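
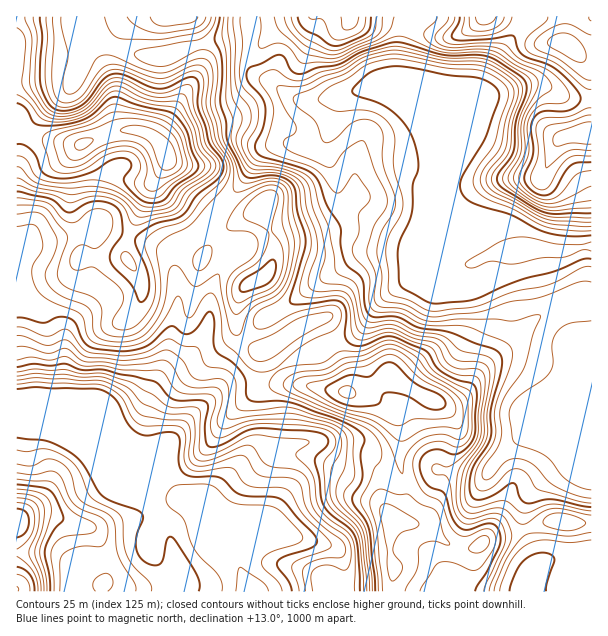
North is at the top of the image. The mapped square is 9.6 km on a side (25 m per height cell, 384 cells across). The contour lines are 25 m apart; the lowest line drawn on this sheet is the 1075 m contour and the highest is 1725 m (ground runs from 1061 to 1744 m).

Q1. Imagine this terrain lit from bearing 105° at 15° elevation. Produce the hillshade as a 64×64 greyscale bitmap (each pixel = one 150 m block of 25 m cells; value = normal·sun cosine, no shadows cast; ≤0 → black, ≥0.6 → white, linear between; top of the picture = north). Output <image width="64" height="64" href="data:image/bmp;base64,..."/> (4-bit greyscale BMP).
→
<image width="64" height="64" href="data:image/bmp;base64,Qk12CAAAAAAAAHYAAAAoAAAAQAAAAEAAAAABAAQAAAAAAAAIAAATCwAAEwsAABAAAAAAAAAAAAAAABEREQAiIiIAMzMzAERERABVVVUAZmZmAHd3dwCIiIgAmZmZAKqqqgC7u7sAzMzMAN3d3QDu7u4A////AJv/yWVmeIiIh3eIiZhlVDIkd1IABYmYh3eL3KdmZVZmm+7JZmZ4iId3d4iIh2VUMiR3YQAEiZmHdnrduHZmVmaa3bh2ZniYd2Z4iIh2VURDNGdQAAR5mYd2ed7JdmZmZprMqHZmiZh2ZniHd3ZUREQ0VTAABXiYh3Z5ztuHZmZmq9yoh3eamHZmiId3dlVEREREIAAVeIh3Zmi+7Jh3Z3es3KiHeKqYdmeJh2ZmZlVUREQgABaIh3d2Vq3bqYd3iKzsqHeJqph2Z4mHZmZmZlVERDAAFneIiIYze7qHd3iZq9yod4mqmHdniHdnd3ZlVDM0MQAmd3iaqEJZqGVVaIiazKmHeJmHd3eId2d3dmVDMjMiETZ3d4u5YzaYUzRWd3mrqph3d3d3h3d2Znd3ZUMhEiIjRnd3i9t0NXhkNFZmZomqmYh2ZneIh3ZVZ3d2QxABIjNWd4d63aZEaHZVZmZVZ5qpmHZmZ3iHdlVWd3dUIAEzI1ZnmHjNyENXiHd3dlVWiZqYdmZmdmeHZVVnd2UhEjMjVmipd73aU0aIiHd3ZVV4modmZmZlRomHVVZ3dTIjMzRVaal3rex0NXiId3dlVXiZd2ZmZmQjeal1RWdlQzMiNVVquXed/qZVd3d3dmVWeId2ZmZ3YwBIqpZVZmZUMhI1RGm6hnv/2XZnd3d2ZmZ3dmZmZ3d0EBWKqGZndmUxEkREaaqGau/8l3d3dmZmZmZmZmZmeIYgA2m6h3d3dkIjRDRomYd67/2od2ZmZmZmZmZmZUV4h1EBSKqYh4d2VERURXiIiIrv/Kh3ZmZmZmZmZmZkNWd4dBAleZmId2ZVVmZnd3d4m//8qHZmZmZmZmZmZlMkZmeHUhJGiIh2VVVnd3d3Znir7/2od2ZmZnd3d3d2UzRVVnh1ITVnd2VURWiId3ZmearP/rmHd2ZmiHeIiHZURWVFZ4dTJFZURFREZ4d3Z3d4mK39uYh3d2aZiIh4h1ZmZkRWeHQ0VlM0RDNGdmZ4iIiGet25iId3d5mIh2iXZ3d3VEVndURndUREMjRVVomamXZovLmIiHd3mHiHVoh3iZhlVVZlRGiYdlUyNDM2iaq6hlaKqZiHd3eHeJdEd3iZqYZmVVVUV5mYdlREMSV4iaqXZniZmId3d3ZnlzNWeJq7lmdkRWVVaJmHd3ZBFHh3iZd3d3iIiHd3ZmeHMjVomruXaHQ0Z2RFeZmImWIkeGVnd3d3d3iId3dmZ4dCI1aKzKdohSN5hkNGiJq7lTR4dUVWZnZmd4iHd3d3d1QzRWm8uGiWI3qoZDRWit23RGiGVEVVVmZmeId3d3dmZUREV6y4Z5ciarqHVERYztplZ4dUREREVmVmd3d3ZmZmZVVGnMlnhyFZu7qXVEac3Jdnd2VVVDNFVVVWZ2ZVVmZmZUacuWaHMTeazcqGVXrMuYd3ZmZlRERVVEVmZURFZ2ZlVqy4ZohBJGi+7Kh2eKzKmHd2ZmZlVVVURFZlQ0VnZlVYq6hVeHMiRp3tuph4mrqYd3dmZmZlVVVERWZDM2dlRGmql1V5hkMjfO3KqZiaqph3d3dmZmZmZlREZlQiVmU0eqmHZWiXZCNq3cuqqZqqmHd3Z3d3ZmZmZVVmZDNGZTR5qYd1V4h2M1nMy7qZmqqYd3dmd3d3d3d3d3ZURFZlRGmpiIdmZ3ZVabzMupmaupiHd2Znd3d2Z3eId1RFZ3ZDWKqZmXZVZmaKu8upiJqqqYd3Zmd3dmVnd4iHZDWIdkM2mqq7l1RFaJvMuqmIiaqph3ZmZ3dmRFeIiIhkNpmHUyR5rMy5dTNXrN3LmHd4mrqXdmZmZmQzWJmId3ZWiZdTI2nN3LqWQjWc7cuYd3iauod2ZmZVQyNpqZhmZ2eJh2QzWc3cy6ljI3vdy5dmeJqph3ZlRDMyJHqpiFVWeJmHZTNHrd3d3KYiSKu7lmZ4mph3dlQyERETermIREVomph1QiSL3d3u2VNGiJmGVnmamHd3ZDEAAAJquohENEaKuodSEmrNzO/shVZnd2VWiZmYd3dlMgAAAUiqiFVDNGq7qGMjat3L3uyod3d3ZUZ5mZh3d2ZTIAAAJpmHZUMzV5qodUR63tzd3KmHd3dlVXiZmId2ZmQxAAAUeIdmQzM1Z4h2ZorO7u3Muph3iHVVaJmYh3ZmZTEAACNWZ3ZUMiI0VWZ3ir3u3Lu7qHiIdlVnmYh3ZmZlQQAAJERViIdCAAJFVmeJvN3LqruoiIh2VVeIh3dmZmZBAAA1QzSaunMAADVmZmis3cqaq6mId3ZlZ3d3dmZmZlIAADVTM5rLlRAAJndlRZzty5maqZiHd3Znd3dmZmZmZBAANVREmsynQAAWiHUzat7cuZmZiZmIh3d3ZmZmZ3ZkIAA1VESry6hjABV4dTI4ze3KmYd4qqmYh3dmd3d3dmQxATRDRbzcqHUgJXd2QiWc3tuYdViqqruYd3d3d3d2VDM0RDNFvNyodkNGd3ZTI2rO2oh1VombzbqId3d3iIdTM1VURGa83Kh2ZWeHdmZUWL3JeIZFZ3rdy6l3ZmeJl2QzRWVWd7zcqHdmd4iId3ZorLhnhkRVaM3cuoZVVomYdkM0VWeIq8yodmZmd3iJiJq7uGZlRFVWm8zKhlQzV4mZdTM0Z4iazKh2ZlZmZ4iZvNy4ZVQzVlV5zMqHZTISV5qoUzRXd5q7qHZlVWZWeIm97bhkQyNWVVi8uodmQgAlm7l1RFZ3"/>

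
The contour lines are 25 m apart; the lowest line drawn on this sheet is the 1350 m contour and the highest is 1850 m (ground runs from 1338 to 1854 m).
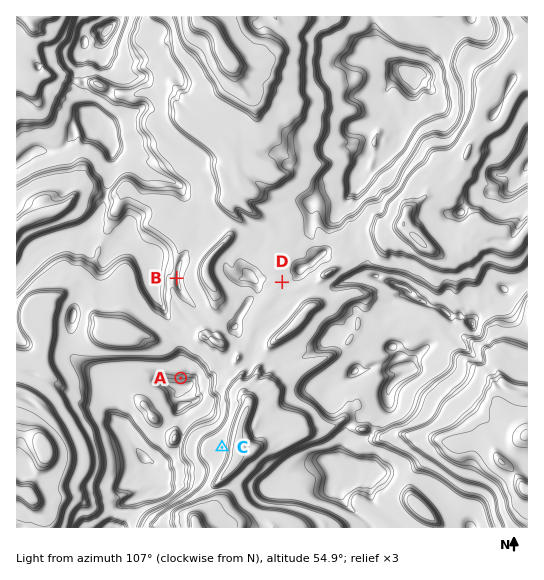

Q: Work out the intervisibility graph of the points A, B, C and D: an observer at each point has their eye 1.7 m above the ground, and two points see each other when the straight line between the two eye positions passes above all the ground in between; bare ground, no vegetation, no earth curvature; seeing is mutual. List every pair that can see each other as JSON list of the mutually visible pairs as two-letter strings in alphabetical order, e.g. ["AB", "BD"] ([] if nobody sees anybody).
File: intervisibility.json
["AB", "AD"]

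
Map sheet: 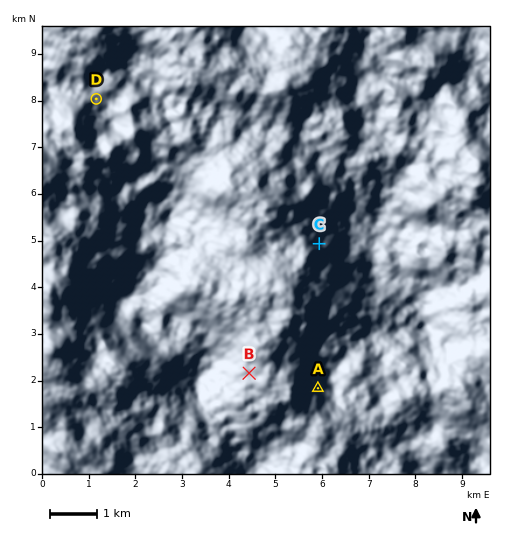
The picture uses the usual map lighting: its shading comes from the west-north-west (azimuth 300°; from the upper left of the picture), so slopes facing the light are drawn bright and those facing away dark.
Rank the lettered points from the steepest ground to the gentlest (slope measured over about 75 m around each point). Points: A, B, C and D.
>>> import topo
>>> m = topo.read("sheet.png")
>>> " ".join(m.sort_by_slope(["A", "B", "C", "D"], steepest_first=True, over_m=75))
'C A B D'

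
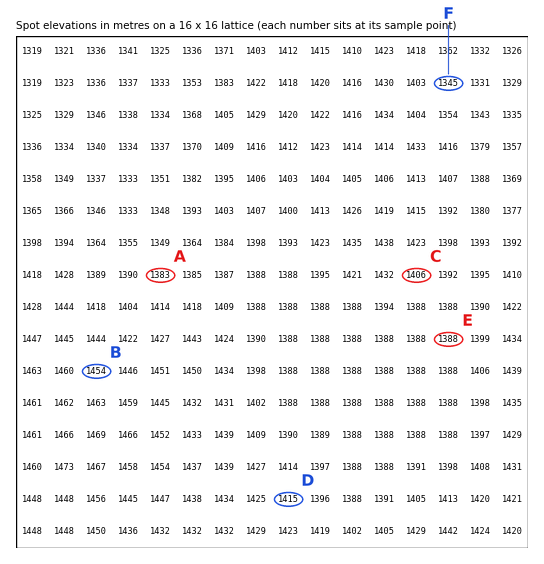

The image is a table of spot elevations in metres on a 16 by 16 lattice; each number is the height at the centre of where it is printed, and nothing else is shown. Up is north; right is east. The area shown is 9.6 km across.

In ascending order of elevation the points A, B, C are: A C B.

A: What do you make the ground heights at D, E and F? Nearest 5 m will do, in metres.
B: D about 1415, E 1390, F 1345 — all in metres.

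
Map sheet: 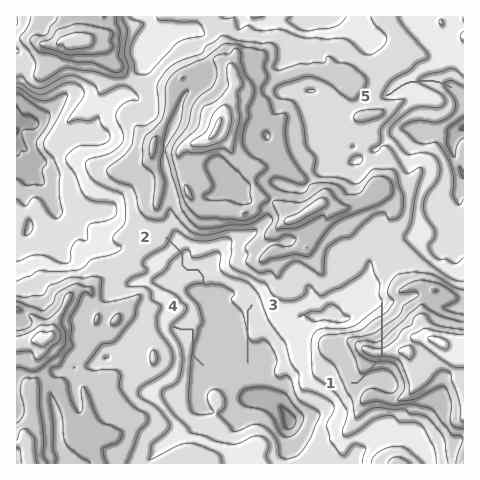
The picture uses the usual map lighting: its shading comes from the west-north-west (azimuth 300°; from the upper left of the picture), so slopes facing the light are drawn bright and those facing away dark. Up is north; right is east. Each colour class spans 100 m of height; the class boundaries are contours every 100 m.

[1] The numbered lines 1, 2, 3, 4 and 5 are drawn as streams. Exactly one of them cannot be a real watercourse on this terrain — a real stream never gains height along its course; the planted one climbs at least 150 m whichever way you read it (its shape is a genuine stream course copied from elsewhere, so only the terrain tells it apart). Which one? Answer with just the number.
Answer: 1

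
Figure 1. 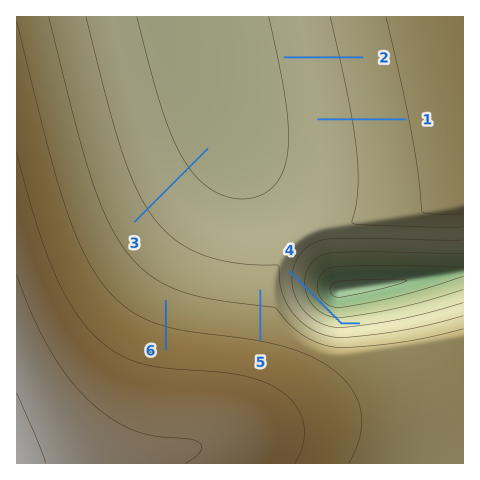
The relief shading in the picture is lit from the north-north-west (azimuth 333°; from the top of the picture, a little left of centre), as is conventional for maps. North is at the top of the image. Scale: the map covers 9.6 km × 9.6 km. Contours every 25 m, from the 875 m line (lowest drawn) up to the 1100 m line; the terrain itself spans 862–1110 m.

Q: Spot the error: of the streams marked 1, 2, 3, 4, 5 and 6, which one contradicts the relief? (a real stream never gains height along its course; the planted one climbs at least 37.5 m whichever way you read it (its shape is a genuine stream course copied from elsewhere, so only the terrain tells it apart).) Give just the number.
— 4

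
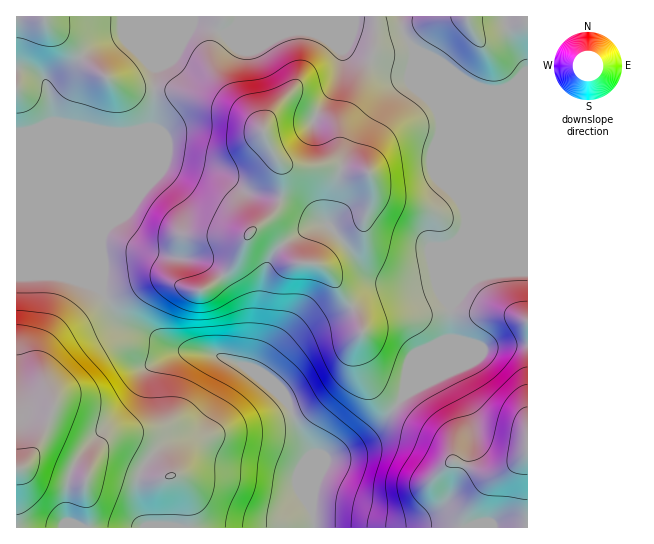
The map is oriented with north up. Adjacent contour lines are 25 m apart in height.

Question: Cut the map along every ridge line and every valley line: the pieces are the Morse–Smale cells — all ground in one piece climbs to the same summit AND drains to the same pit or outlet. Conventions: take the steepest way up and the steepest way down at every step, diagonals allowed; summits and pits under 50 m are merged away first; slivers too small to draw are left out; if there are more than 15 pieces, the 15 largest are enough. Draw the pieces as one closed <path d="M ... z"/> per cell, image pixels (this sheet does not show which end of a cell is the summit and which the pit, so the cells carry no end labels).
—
<path d="M401 16l-385 1 0 258 46 1 28 8 13 7 13 24 10 9 31 13 17 11 37 5 38 15 32 27 8 10 10 25 14 29 1 29 11-29 24-10 24-16 11-11 17-24 40-39 10-20 0-34 10-26 0-41 6-17-2-11-28-68 4-16-2-15-24-56-2-8-10-16z"/><path d="M527 16l-126 1 2 14 10 16 2 8 25 60 1 11-4 16 28 68 2 11-6 17 0 41-10 26 0 34-10 20-40 39-17 24-11 11-24 16-24 10-12 30-1 24 2 15 214-1z"/><path d="M62 276l-46 1 0 250 297 1 0-69-26-58-38-33-8-4-35-12-32-4-17-11-31-13-10-9-15-26-11-5z"/>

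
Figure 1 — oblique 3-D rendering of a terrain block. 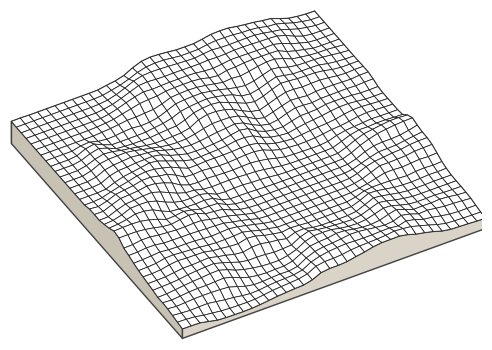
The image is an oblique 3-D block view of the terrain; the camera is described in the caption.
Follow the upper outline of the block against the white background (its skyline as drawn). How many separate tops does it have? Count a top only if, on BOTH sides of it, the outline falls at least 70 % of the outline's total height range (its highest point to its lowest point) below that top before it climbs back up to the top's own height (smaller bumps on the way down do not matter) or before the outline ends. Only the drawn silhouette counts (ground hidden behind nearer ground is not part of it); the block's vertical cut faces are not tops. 0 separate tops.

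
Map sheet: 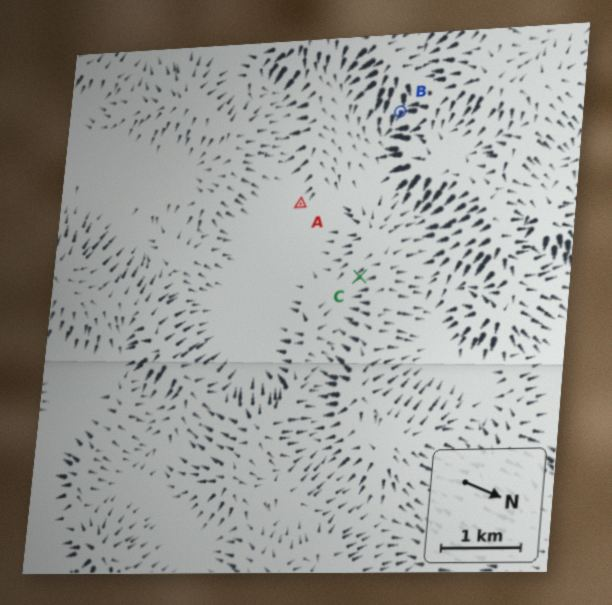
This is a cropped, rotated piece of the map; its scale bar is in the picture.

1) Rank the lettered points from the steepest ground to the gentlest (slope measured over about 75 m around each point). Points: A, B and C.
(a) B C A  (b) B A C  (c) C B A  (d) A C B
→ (a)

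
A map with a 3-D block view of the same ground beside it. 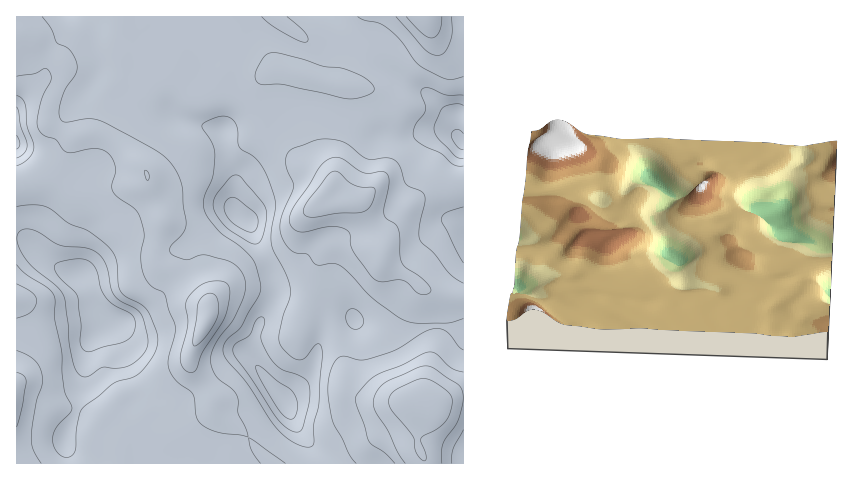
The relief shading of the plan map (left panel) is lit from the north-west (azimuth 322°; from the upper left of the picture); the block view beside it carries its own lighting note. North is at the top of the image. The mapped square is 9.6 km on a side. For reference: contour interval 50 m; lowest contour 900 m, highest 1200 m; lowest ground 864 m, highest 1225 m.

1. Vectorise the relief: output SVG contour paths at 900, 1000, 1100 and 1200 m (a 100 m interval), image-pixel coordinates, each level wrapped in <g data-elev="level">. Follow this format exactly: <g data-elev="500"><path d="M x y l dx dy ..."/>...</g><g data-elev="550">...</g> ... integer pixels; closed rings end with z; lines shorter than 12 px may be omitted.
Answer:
<g data-elev="900"><path d="M290 419l-7-4-9-12-16-28-2-6 0-4 7 3 14 13 13 8 4 5 3 8 0 8-3 8z"/><path d="M87 352l-4-3-3-6 1-18-3-28-4-6-14-13-5-8 0-5 6-3 19-3 7 1 4 3 6 8 4 17 5 10 9 7 16 9 4 6-1 12-7 8-36 11z"/><path d="M248 232l-14-8-7-8-3-10 5-8 3-1 5 2 19 16 2 7-2 7-4 3z"/><path d="M463 149l-3 0-3-3-6-10 2-5 3-2 4 1 3 4"/><path d="M17 135l3 9-3 5"/></g><g data-elev="1000"><path d="M306 447l-15-6-14-13-29-44-20-22-4-8-1-6 2-6 17-16 16-29 3-10-5-20-4-9-12-12-20-14-12-14-4-9 0-12 9-22 2-21-3-11-10-17 2-3 14-6 10 0 6 5 4 8 1 16 3 4 11 6 7 8 7 12 7 20 2 11-5 24 0 13 3 8 13 24 4 15-1 8-7 16-4 18 1 11 10 12 9 4 7-3 10-13 4 0 2 4 0 9-3 47-5 22 0 16-2 4z"/><path d="M355 329l-6-3-3-7 1-7 4-3 8 3 5 8-3 7z"/><path d="M463 263l-22-43 1-4 4-3 17-6"/><path d="M17 207l17-2 13 2 21 16 20 8 18 13 6 7 4 8 2 25 2 7 6 6 14 7 6 5 4 6 7 19 1 9-3 8-14 20-8 6-20 6-32 27-4 18-1 21-3 5-4 3-6 0-4-3-4-6-2-7 0-7 3-6 14-15 2-4-8-20-2-17 0-21-8-33 1-20-6-9-23-15-9-9"/><path d="M463 166l-9-1-13-11-20-10-6-5-2-6 3-9 9-14 0-6-4-10 2-5 7-1 17 7 16 0"/><path d="M17 95l5 3 3 6 2 22 7 21-2 6-3 5-5 5-7 3"/></g><g data-elev="1100"><path d="M451 463l2-15 10-18"/><path d="M17 427l5-21 4-24-2-6-7-4"/><path d="M189 372l4 0 3-3 7-18 22-35 5-24-2-7-4-3-10-1-11 3-9 7-7 9-1 6 2 19-8 35 3 8z"/><path d="M463 372l-12-4-16-15-8-1-25 13-26 10-8 7-10 11-3 5 1 5 13 38 3 4 13 8 10 10"/><path d="M421 294l8-1 2-5-10-10-18-14-3-8 0-19-2-9-3-4-9-5-2-4 0-7 5-25-2-9-5-3-13 2-6 0-19-13-5-2-7 0-6 3-7 7-27 41-3 9 2 9 4 3 6 2 28-5 8 0 8 2 5 5 1 11 3 7 20 27 8 3 21-2z"/><path d="M147 180l2 0 0-5-2-4-2-1z"/><path d="M396 17l29 33 6 4 7 1 7-3 5-10 2-10 0-15"/></g><g data-elev="1200"><path d="M422 460l3 1 1-3-5-17 0-3 16-9 8-7 5-8 2-12-1-6-5-6-14-9-8-3-9 3-19 9-6 6-1 6 3 9 21 26 3 14z"/></g>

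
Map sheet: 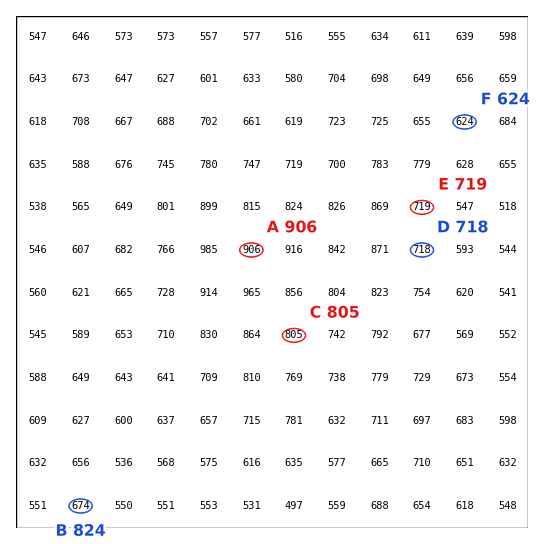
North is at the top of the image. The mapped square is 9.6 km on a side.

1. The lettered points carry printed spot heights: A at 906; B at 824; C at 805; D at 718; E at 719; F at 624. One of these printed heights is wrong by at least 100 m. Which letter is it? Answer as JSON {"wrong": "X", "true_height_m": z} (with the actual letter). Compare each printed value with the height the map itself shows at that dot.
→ {"wrong": "B", "true_height_m": 674}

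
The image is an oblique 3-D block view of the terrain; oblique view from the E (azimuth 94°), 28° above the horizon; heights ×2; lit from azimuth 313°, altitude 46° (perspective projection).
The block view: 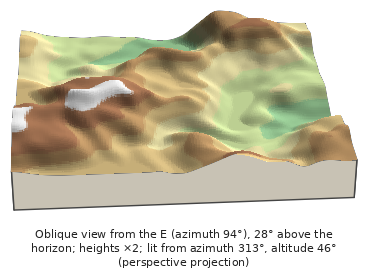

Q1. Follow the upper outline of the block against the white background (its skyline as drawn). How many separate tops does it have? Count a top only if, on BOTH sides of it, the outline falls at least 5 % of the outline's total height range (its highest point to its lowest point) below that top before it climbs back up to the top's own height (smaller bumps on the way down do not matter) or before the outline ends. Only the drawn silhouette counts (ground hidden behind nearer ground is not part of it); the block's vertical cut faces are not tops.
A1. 2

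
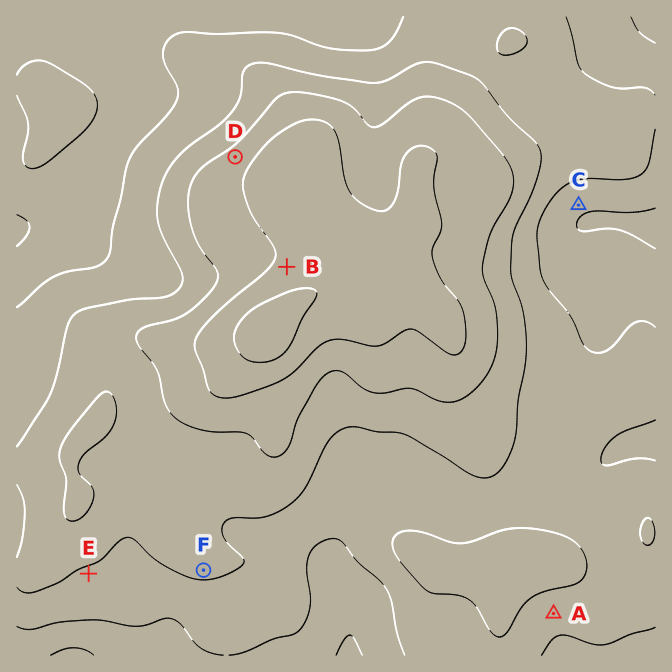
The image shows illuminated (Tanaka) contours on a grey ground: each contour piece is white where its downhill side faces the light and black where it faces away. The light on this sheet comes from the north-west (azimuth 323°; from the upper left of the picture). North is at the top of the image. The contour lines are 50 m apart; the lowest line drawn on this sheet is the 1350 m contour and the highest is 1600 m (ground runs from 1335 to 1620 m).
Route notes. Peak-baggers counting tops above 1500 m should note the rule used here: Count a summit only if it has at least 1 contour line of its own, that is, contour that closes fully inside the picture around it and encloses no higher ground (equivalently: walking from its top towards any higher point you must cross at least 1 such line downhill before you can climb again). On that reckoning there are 2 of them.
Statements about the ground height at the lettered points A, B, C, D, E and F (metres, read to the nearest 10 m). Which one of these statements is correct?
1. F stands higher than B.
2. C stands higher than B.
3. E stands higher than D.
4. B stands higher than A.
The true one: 4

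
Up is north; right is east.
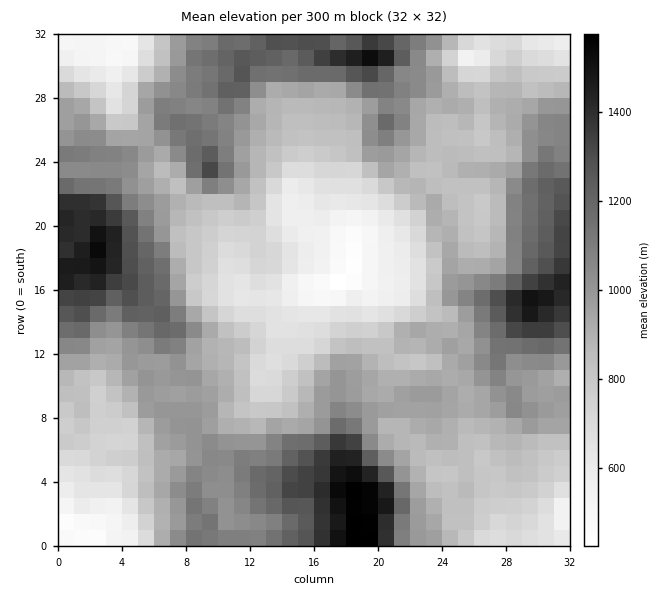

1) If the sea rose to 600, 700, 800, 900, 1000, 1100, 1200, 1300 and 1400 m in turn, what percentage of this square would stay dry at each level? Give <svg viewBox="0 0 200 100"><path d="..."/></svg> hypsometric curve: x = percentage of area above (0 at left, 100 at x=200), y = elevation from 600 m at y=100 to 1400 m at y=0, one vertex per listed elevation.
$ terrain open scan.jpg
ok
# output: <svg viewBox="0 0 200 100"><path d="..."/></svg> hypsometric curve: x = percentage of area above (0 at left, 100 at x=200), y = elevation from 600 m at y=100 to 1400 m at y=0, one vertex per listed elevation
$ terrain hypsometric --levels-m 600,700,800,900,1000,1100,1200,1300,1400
<svg viewBox="0 0 200 100"><path d="M184 100l-16-12-22-13-38-13-36-12-25-12-17-13-12-13-8-12"/></svg>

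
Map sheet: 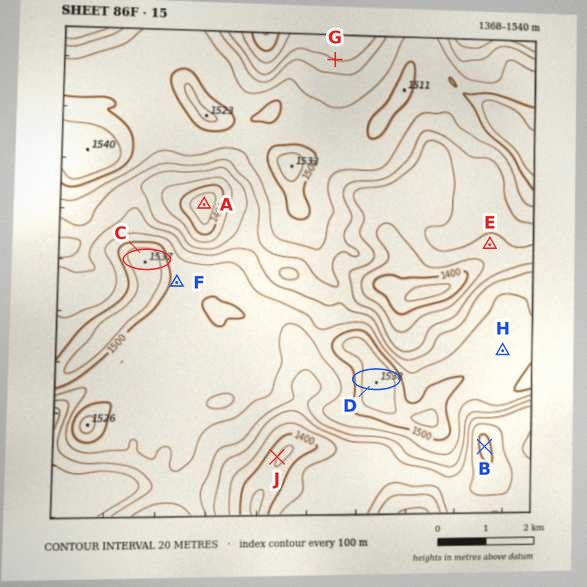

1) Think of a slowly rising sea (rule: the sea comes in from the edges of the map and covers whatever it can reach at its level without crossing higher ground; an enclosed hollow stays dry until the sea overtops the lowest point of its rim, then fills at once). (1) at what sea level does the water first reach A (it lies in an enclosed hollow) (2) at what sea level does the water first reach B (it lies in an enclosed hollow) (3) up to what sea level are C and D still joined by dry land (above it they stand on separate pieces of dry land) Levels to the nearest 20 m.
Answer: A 1460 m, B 1420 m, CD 1480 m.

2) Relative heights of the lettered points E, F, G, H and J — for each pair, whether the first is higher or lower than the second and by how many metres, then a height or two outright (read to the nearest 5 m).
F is higher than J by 110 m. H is higher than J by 105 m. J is lower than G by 60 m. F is higher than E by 60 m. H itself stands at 1485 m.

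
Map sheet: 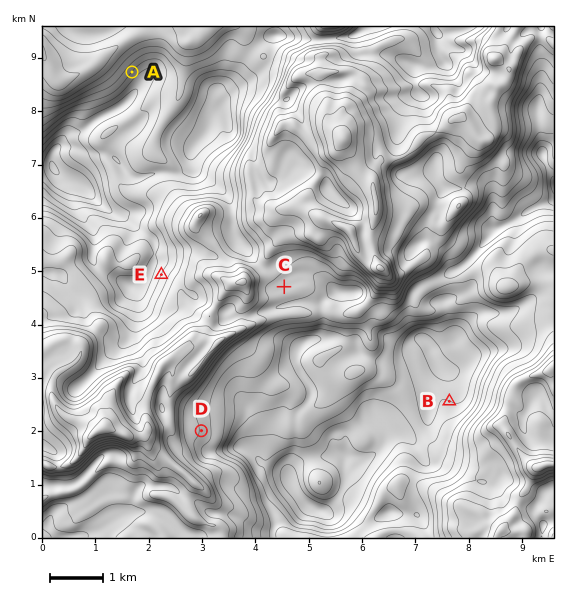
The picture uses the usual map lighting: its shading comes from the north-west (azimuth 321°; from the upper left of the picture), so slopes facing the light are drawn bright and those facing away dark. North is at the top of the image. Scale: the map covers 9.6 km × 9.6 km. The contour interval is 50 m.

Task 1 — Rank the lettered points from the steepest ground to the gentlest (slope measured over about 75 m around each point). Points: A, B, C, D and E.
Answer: A E D B C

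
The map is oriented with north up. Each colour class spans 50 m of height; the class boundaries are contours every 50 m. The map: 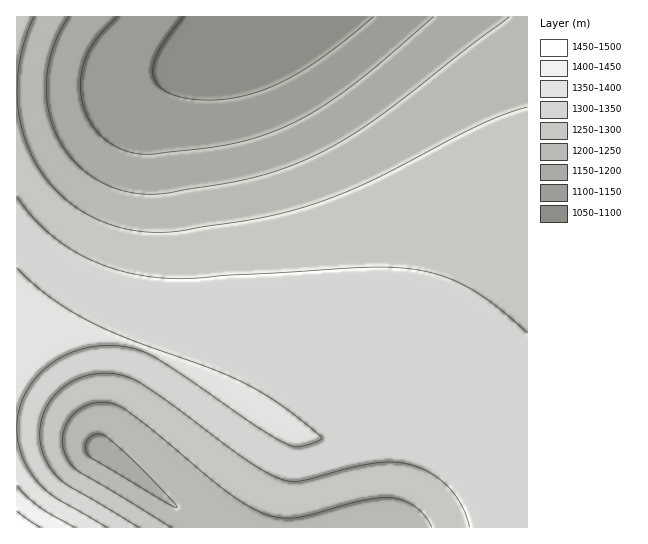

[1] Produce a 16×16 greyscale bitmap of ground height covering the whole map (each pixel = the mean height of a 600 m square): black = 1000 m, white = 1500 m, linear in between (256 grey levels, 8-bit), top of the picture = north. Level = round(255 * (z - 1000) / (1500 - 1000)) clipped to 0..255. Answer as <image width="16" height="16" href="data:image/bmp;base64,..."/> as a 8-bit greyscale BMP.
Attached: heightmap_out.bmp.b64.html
<image width="16" height="16" href="data:image/bmp;base64,Qk02BQAAAAAAADYEAAAoAAAAEAAAABAAAAABAAgAAAAAAAABAAATCwAAEwsAAAABAAAAAAAAAAAAAAEBAQACAgIAAwMDAAQEBAAFBQUABgYGAAcHBwAICAgACQkJAAoKCgALCwsADAwMAA0NDQAODg4ADw8PABAQEAAREREAEhISABMTEwAUFBQAFRUVABYWFgAXFxcAGBgYABkZGQAaGhoAGxsbABwcHAAdHR0AHh4eAB8fHwAgICAAISEhACIiIgAjIyMAJCQkACUlJQAmJiYAJycnACgoKAApKSkAKioqACsrKwAsLCwALS0tAC4uLgAvLy8AMDAwADExMQAyMjIAMzMzADQ0NAA1NTUANjY2ADc3NwA4ODgAOTk5ADo6OgA7OzsAPDw8AD09PQA+Pj4APz8/AEBAQABBQUEAQkJCAENDQwBEREQARUVFAEZGRgBHR0cASEhIAElJSQBKSkoAS0tLAExMTABNTU0ATk5OAE9PTwBQUFAAUVFRAFJSUgBTU1MAVFRUAFVVVQBWVlYAV1dXAFhYWABZWVkAWlpaAFtbWwBcXFwAXV1dAF5eXgBfX18AYGBgAGFhYQBiYmIAY2NjAGRkZABlZWUAZmZmAGdnZwBoaGgAaWlpAGpqagBra2sAbGxsAG1tbQBubm4Ab29vAHBwcABxcXEAcnJyAHNzcwB0dHQAdXV1AHZ2dgB3d3cAeHh4AHl5eQB6enoAe3t7AHx8fAB9fX0Afn5+AH9/fwCAgIAAgYGBAIKCggCDg4MAhISEAIWFhQCGhoYAh4eHAIiIiACJiYkAioqKAIuLiwCMjIwAjY2NAI6OjgCPj48AkJCQAJGRkQCSkpIAk5OTAJSUlACVlZUAlpaWAJeXlwCYmJgAmZmZAJqamgCbm5sAnJycAJ2dnQCenp4An5+fAKCgoAChoaEAoqKiAKOjowCkpKQApaWlAKampgCnp6cAqKioAKmpqQCqqqoAq6urAKysrACtra0Arq6uAK+vrwCwsLAAsbGxALKysgCzs7MAtLS0ALW1tQC2trYAt7e3ALi4uAC5ubkAurq6ALu7uwC8vLwAvb29AL6+vgC/v78AwMDAAMHBwQDCwsIAw8PDAMTExADFxcUAxsbGAMfHxwDIyMgAycnJAMrKygDLy8sAzMzMAM3NzQDOzs4Az8/PANDQ0ADR0dEA0tLSANPT0wDU1NQA1dXVANbW1gDX19cA2NjYANnZ2QDa2toA29vbANzc3ADd3d0A3t7eAN/f3wDg4OAA4eHhAOLi4gDj4+MA5OTkAOXl5QDm5uYA5+fnAOjo6ADp6ekA6urqAOvr6wDs7OwA7e3tAO7u7gDv7+8A8PDwAPHx8QDy8vIA8/PzAPT09AD19fUA9vb2APf39wD4+PgA+fn5APr6+gD7+/sA/Pz8AP39/QD+/v4A////ANm/p452bHV+g4B5dn6Po6m3l35qaneFkZmWkIyQnaempYBkanmIl6SvraejpaimpKSGdn2Mm6q0s7Cuq6mmpKGynJCUoa+0sq+tq6imo6GewbWtrbGwr62rqaelo6GenL22sa2qqKempaSjoaCem5m0rKWgnp2dnp6enZ2cmpiWqZ6WkI6OkJKTlZaXl5aVk5yOg3x6fH+ChomMj5GRkZCOfG5mZWhscHV7gIWJi4yMgWxbUlFTVltianJ6gISHiHdfTEJAQEJHTlhibXV8gIJzWUU6NTIyNTxGUl5pcnh8dVpGOjIsKCgtNkFOW2ZvdXxjUEI3LSUgIScyP0xZY2s="/>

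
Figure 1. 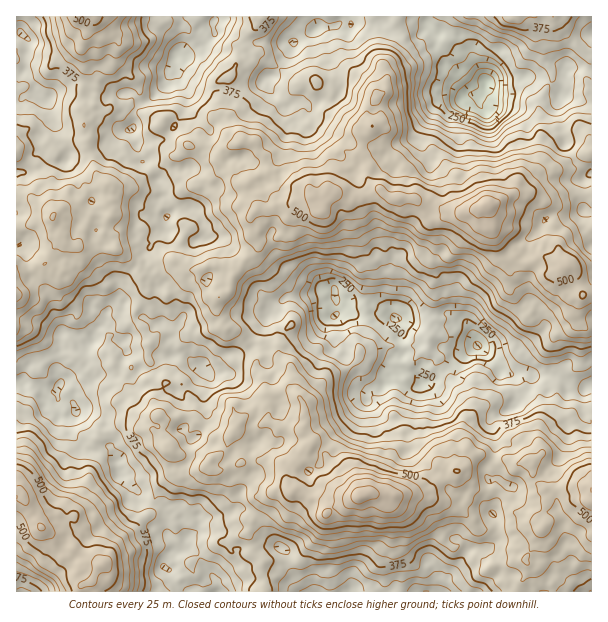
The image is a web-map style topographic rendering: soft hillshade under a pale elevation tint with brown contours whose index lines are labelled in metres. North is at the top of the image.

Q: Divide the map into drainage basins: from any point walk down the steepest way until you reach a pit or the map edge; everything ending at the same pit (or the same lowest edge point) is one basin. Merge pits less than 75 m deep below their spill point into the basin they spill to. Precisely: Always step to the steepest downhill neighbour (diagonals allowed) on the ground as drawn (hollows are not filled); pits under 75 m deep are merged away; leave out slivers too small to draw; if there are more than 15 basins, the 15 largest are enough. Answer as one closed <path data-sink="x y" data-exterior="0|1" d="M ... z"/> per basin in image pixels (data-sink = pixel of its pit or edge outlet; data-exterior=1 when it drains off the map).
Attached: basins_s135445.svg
<path data-sink="486 81" data-exterior="0" d="M591 16l-328 0-19 23-4 18-8 17-15 10 3 26 9 9 0 9 3 6 9 7-8-2-18-19-13 12-3 12-2 2-6 0-3-2 4-7-2-5-17-14-8 0-5 7 2 3 8 8 13 6 4 5-8 9-8 1-36 27-13 3-11 0-4-3-18 6-12 14-14 4-10 8-3-5-14-7-6-6-13-4-1 99 4 1 9-6 14-16 2-8 12 6 5-3 3-26 9 6 24 0 9 3 10 0 18 12 4 4 0 6 2 2 11-9 9 1 12-6 15 10 12 0 0 15 10 10 11 1 8-6 5-17 24-25-1-18 1 4 6 6 15-4 5-5 8-19 8-8 5 0 10-6 8 8 1-6 5-8 16 8 5 0 31-10 9 8 24 1 7 7 5 9 6 5 18-6 27-4 9-5 2 4 0 15 5 7 6 24 12 20-1 15 7 12 13 11 4-8 13-15 6-11 13-14 3 0 3 2 5 9 6 18-6 12 0 11 7 9 7 2z"/><path data-sink="477 345" data-exterior="0" d="M381 190l-31 10-5 0-16-8-5 8-1 6-8-8-10 6-5 0-8 8-8 19-5 5-15 4-6-6-1-4 1 18-24 25-5 17-12 10 0 12 6 14 10 4 13 10 14 2 15 7 3 4 0 4 12 11 4 22 10 15 2 18-4 9 6 11 0 4 7 5 11 4 10 11 7 18 16 11 9-3 19 0 8 3 27-2 9-4 15-14 18-8 9-12 9 0 12 7 9-3 6 0 7 4 15-2 3 14 2 6 9 6 25 0 6-2 9 0 6 2 1-159-8-3-7-9 0-11 6-12-11-27-6-2-6 5-26 35-4 8-13-11-7-12 1-15-12-20-5-19-6-12 0-15-2-4-9 5-27 4-18 6-6-5-5-9-7-7-24-1z"/><path data-sink="59 386" data-exterior="0" d="M65 241l-3 26-5 3-12-6-2 8-7 9-13 11-7 2 0 195 8 5 7 19 16 19 21 10 19 18 13 4-8 17-10 4-1 7 180 0 3-5-2-27-9-8-5-21 4-10 10-18 12-11-14-5-12-7-8-17-21 7-13-4-15 8-8 0-5-6-3-12-9-7-4-11-8-9 5-13 6 4 26-4 24 20 12 2 21-23 10 0 9 6-1-29-2-12-8-11 0-6 7-5 9 0 10 4-4-5 0-4-18-11-14-2-13-10-10-4-6-14 1-15-8-2-10-10 0-15-12 0-15-10-12 6-9-1-11 9-2-2 0-6-22-16-10 0-9-3-24 0z"/><path data-sink="426 591" data-exterior="1" d="M287 488l-12 4-13 11-10 18-4 10 5 21 9 8 1 32 252 0 13-20-2-15 10-12 6-17-6-5-39 7-18-1-5-5-12 16-7 7-3 0-8-7-10-16-6-20-11-8-49-3-39 18-3-7-6-5-11-1z"/><path data-sink="177 56" data-exterior="0" d="M261 16l-169 1 0 15 5 6 0 54-5 13-10 9 0 3 6 17-2 13 10 26 8 9 7 5 21-1 39-29 8-1 8-9-4-5-13-6-8-8-2-3 5-7 8 0 17 14 2 5-4 7 3 2 6 0 2-2 3-12 13-12 18 19 8 2-9-7-3-6 0-9-9-9-3-26 15-10 8-17 4-18 15-16z"/><path data-sink="21 33" data-exterior="0" d="M92 16l-76 1 0 177 14 4 6 6 14 7 3 5 7-6 17-6 12-14 17-5-9-9-9-24 0-18-8-23 2-24 4-9-4-34 8-17z"/><path data-sink="21 591" data-exterior="1" d="M20 490l-4 1 0 100 64 1 2-10-4-7 1-3 5-4 8 0 8-4-13-4-13-12-8 10-3 0-8-9-5-13-19-23-7-19z"/>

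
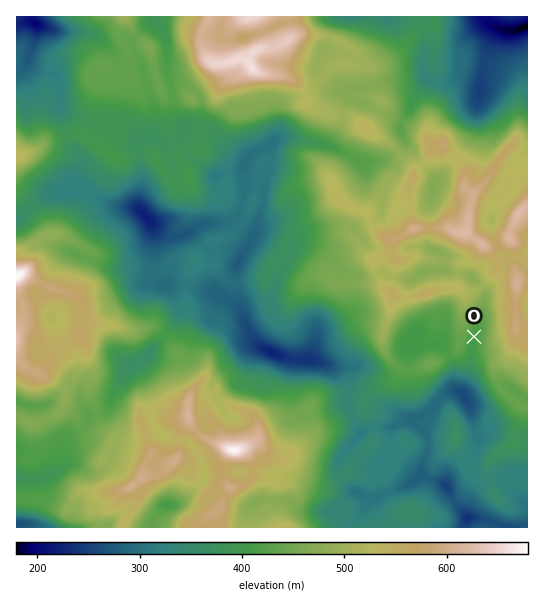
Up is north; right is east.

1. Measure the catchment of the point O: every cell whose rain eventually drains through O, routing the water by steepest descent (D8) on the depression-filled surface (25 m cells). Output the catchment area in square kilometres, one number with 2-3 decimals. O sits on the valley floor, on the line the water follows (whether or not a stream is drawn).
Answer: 3.477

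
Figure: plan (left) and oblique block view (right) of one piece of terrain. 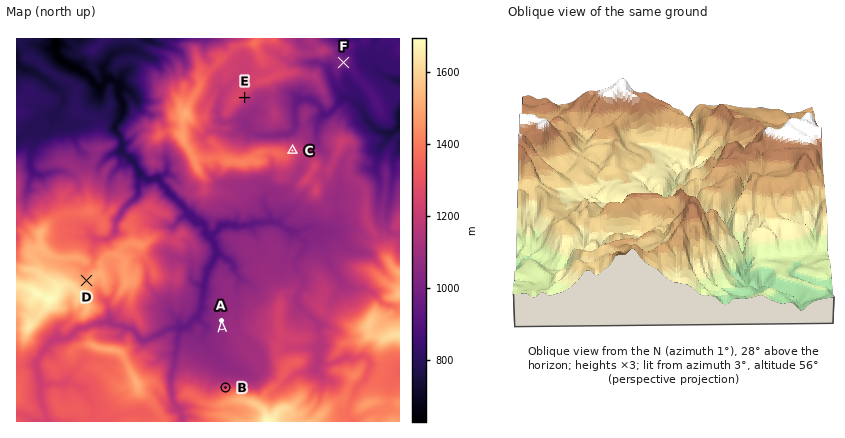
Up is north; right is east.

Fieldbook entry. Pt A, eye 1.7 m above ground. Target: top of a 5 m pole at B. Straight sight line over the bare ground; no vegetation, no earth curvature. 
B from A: visible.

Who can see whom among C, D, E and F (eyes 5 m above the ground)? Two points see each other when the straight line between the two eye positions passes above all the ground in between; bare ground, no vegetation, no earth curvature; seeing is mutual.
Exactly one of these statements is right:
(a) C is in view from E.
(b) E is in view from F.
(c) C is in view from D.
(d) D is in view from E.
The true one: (a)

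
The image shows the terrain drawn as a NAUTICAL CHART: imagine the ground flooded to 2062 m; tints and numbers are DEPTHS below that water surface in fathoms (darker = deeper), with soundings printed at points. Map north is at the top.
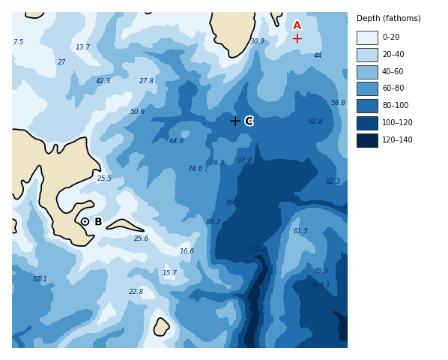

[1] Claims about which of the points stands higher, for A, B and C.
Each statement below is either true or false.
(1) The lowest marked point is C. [true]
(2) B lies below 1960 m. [false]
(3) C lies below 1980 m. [true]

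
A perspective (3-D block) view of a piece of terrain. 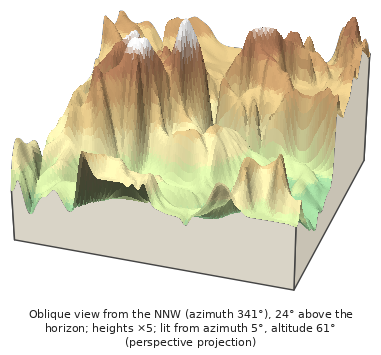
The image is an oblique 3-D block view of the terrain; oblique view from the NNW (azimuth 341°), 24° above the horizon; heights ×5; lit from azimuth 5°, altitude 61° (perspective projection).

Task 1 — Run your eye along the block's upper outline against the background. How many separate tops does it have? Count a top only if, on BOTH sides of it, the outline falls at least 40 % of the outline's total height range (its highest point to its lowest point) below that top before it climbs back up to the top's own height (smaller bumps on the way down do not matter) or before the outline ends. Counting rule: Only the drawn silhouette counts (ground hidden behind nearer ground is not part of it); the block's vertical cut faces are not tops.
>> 0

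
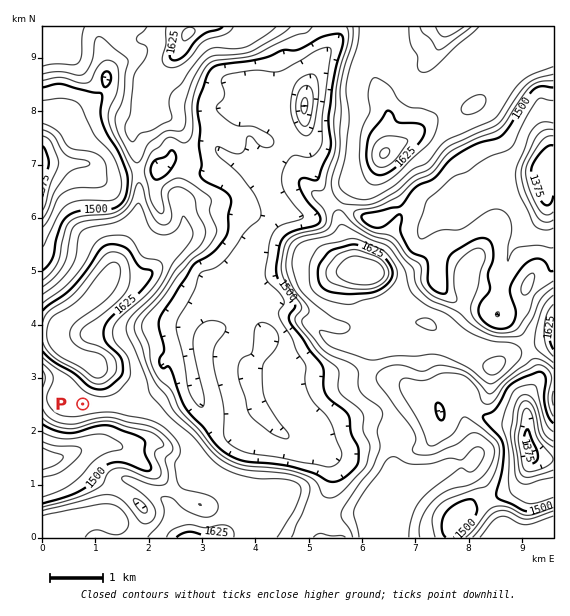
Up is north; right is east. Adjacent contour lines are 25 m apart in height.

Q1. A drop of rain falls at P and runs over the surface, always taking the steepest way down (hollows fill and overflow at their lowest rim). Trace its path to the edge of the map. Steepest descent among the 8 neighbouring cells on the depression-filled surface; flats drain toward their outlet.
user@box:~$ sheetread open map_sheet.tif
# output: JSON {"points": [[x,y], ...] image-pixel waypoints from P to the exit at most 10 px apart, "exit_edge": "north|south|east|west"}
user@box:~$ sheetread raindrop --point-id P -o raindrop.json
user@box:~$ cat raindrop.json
{"points": [[83, 404], [83, 415], [83, 425], [83, 436], [81, 447], [71, 453], [60, 457], [49, 459], [43, 459]], "exit_edge": "west"}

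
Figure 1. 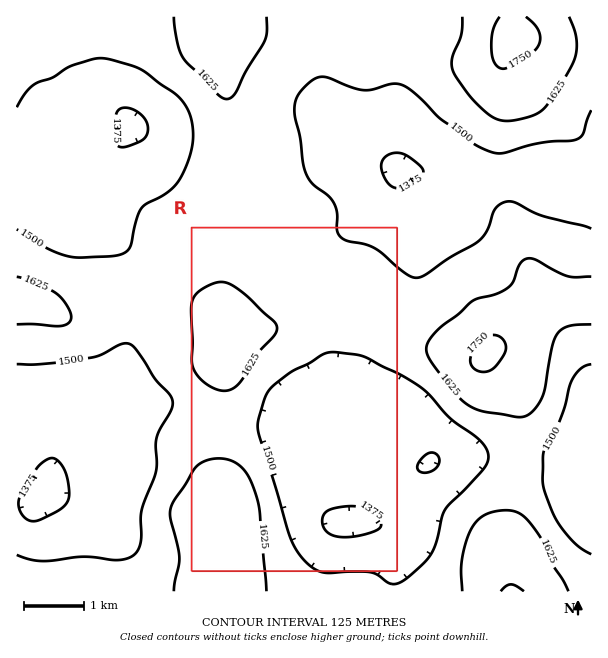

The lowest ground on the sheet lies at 1350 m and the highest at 1790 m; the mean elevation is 1530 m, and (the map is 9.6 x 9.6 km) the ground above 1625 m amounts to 15.6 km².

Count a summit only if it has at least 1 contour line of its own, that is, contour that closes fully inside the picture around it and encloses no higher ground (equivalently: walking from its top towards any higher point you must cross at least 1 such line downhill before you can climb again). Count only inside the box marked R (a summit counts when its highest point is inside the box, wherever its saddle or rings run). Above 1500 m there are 1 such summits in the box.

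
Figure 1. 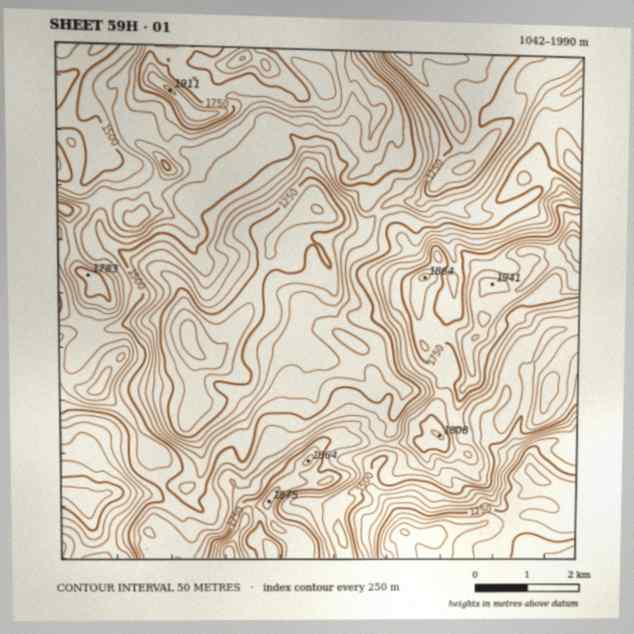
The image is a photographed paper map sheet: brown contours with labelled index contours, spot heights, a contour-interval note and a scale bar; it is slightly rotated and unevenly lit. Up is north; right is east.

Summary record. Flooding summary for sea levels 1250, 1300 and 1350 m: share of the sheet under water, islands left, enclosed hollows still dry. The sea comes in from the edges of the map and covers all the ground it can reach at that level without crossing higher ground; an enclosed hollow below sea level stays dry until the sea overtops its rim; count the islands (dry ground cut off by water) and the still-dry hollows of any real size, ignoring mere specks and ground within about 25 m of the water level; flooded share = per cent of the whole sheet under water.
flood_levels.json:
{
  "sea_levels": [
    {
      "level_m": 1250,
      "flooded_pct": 9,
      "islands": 0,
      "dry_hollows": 1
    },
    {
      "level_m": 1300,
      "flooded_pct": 12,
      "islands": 0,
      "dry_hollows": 1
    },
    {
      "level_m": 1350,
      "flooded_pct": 15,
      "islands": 0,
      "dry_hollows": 1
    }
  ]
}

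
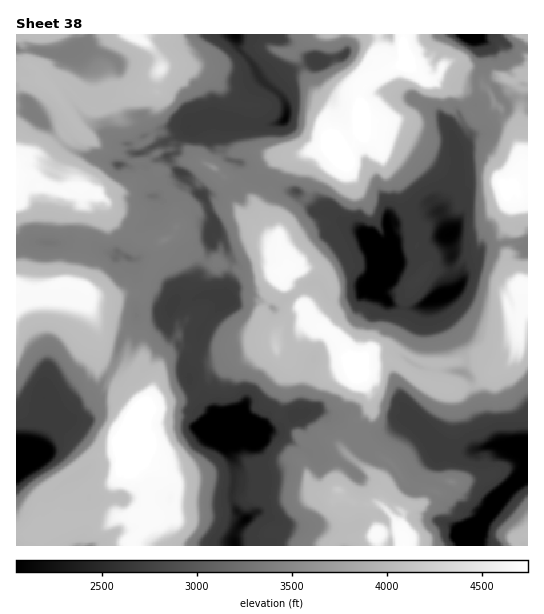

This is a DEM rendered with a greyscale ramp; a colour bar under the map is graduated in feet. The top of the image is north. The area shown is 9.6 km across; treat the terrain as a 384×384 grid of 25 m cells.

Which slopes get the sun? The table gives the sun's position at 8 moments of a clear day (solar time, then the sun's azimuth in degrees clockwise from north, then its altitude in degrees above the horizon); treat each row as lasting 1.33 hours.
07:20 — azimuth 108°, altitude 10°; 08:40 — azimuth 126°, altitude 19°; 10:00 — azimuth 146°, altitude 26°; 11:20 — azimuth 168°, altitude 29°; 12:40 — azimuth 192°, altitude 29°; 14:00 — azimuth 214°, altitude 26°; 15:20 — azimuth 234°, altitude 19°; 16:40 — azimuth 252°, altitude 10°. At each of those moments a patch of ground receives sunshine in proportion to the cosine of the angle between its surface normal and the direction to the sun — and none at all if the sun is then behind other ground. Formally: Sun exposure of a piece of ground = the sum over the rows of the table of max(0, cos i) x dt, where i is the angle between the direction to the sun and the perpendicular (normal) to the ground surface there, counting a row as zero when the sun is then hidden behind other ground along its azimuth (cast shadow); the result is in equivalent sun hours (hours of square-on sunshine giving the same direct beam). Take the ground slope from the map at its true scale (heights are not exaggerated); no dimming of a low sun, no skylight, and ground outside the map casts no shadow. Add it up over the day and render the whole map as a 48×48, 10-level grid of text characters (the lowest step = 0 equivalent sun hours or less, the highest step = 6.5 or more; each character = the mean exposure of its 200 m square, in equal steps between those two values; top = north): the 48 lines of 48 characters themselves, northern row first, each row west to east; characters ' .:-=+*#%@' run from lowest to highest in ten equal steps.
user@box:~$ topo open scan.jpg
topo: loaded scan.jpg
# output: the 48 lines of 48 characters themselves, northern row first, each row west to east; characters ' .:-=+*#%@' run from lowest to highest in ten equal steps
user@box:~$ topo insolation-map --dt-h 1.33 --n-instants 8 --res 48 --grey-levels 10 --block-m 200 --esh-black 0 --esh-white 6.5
%%%%@%*#*#@#==+=-. . :=: -++%%*#+= :-=-     .:#%
-.:=+==*@@#%@-==--:..-++=-+**+:---===-::.     .:
=-:..:---+*++:-+=-==-:++#%+  . .-++=+=: :+-... :
+++=. .:. =++#*+##++=--+===  . .=++#@*=-#+#=-..=
*++++=. ::++#%*#%*+===:++=+:.::=+*%%%@##*+*=+%**
@%*+++++++++***#*#@%+==:-++-:-=+=+-=#*@@#%#+=*%%
=+%*+*+++*#%%#%##*+*+===.-==:-==:=:::.=###+++:=-
.:=#*+#%@%##%@%++++++==-..==-==++==:---+#*+===:-
=. =++=*#%#**#+=+====-:.  -==--=+++**+=--**=-==+
::.:+++-=+*++#=:..:.      .-=.:-%++*+#+--=+=-=-:
. :-=#%%+++*=.:..   :--..::-++=-+++*+#+=-===:--:
+++-=:::-+: :=::+=:-**+*++#@#%*=###*#+++====::=+
++=-....: :==--#**+=:-+%@%##%#@#**%#*+#+===+:.++
++- ......-=++=.=#**++++*%@@@@@@*#%#+#*+===+=-=+
+##*=++----=*+=.:*#+=-::=*=*%@%#**%%%*+*+==+**++
*%@@@%#%+++===++:.==.:: ...*#*%@%***++***==+*#**
@#**#%@%%+*++++++-++=:+=:.:=--+%####+++++*=+*%%@
%@@@@@@#*#*+++++++=**+=:.-::--=+##==++-=#*=*%###
%*####%@@%+++++++--+*+=.:----:-==*=-+=+-=-+**##%
++====++**+++++++:.:**+++-::::--:==-=+=..-=#++=+
.    .::==+++++++- .+#+*++:-:::-::--=+=::-===-:.
.       :::-+++*##+=-+*++++==-----.::+=-.-=--=:.
       ..:==+*%%##%%%+**+*%%+=--+:. :=++++=-=-. 
=:-=+=-.-.-=+**+++++*+*#%#+==++-... -=+*+::-+-=+
+++++++++=++**=++=====+**+..-=+:   .-++:. :=+=++
*%@@%#**+*++*=====-::=-=+=+=:--.    --   ..=+*++
@%%%@@@#+*+++---==-.:-==-=*+-::.    ..  ..:-+***
**##**#%+*=+=..-=-:-=-++=+#*+-.          :--++**
*@%%#*+**+:---.=---+++++=+%@%*=.  ...  .::.=++**
#*++#****-..::-=---++*+*+++++*=. -==.     :=+*##
*+#%*%#**::=- ==---++##**+++=*+:-+==+=:::=++++%%
+*=+#*%#+:======-=+*+*%%**+++**##+*#+=++++#++*##
*+==#*+*=--:.-=--=+%%@#*%%@%*#%%%#*+##++=-:***%%
*==++%+=+-:.::---=+++**#####@@@@@%###%%*+*%@@@%#
*====+*=+-:.:=++==##%+=*%@%##*%@%##++#%@@@#***#@
++====*+=::=*+*+=*==+=**+=-:.+++##*+++%%**%@@@@#
*++=--:--:=++++++--=====+-  -+++*%+-=++#@@%****#
###=:::-=-++-==-:.   :-:---=++++++=..-=+++**@@@@
---+:::-++*+*+-:.  ...  :.=+++:-+++=::==++#*===+
::.:..-=****#+=-... . .--=++=+#-.:-==-::--: . :=
:....-+==*#@*++=--:-:-==++=.  .=- .-==    .---=+
.  :+++==#%**++==++===+====: :: .+-:-==-:--=+*+-
..-+++++#@%*++**++*===+=-==+=+=-:++- .:=+*#=+-: 
:=++++++=:-++++*++*==++==+**++*++-:-. :=+#*=::..
-++++++=- :+++++====+%#++#*@#*+++*+ :=#+#+==:..:
=++++++++#*+++**++*+=::==#*+*#++=..-:-==*#*=...:
++++++++#+++*%@%##*#=:++=-==:=++=--=+::-=+==--:-
*++**%%#+=+*%@####+*+*+++=+=-+#**%#++++=-..=+#**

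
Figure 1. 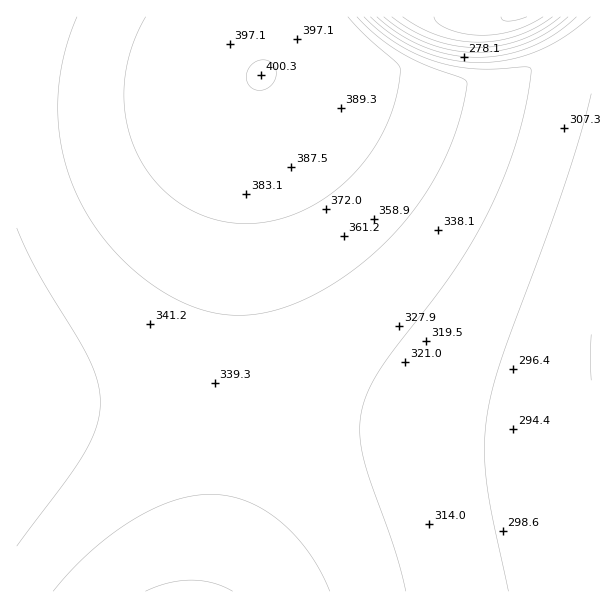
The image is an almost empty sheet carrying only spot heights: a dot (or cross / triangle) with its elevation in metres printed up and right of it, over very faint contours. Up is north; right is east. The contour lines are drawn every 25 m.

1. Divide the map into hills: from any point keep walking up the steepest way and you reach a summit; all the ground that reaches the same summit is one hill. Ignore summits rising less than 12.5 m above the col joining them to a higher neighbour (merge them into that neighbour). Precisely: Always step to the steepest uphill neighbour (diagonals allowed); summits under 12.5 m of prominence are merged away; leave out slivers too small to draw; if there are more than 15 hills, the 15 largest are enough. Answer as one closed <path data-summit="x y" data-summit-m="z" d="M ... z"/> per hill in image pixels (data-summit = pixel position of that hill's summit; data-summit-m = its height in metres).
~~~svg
<path data-summit="261 75" data-summit-m="400" d="M591 16l-574 0-1 386 157 1 61 3 87 8 125 16 51 4 42 0 51-7 2-2z"/><path data-summit="189 591" data-summit-m="378" d="M173 403l-157 1 1 188 575-1-1-165-36 7-58 1-206-24z"/>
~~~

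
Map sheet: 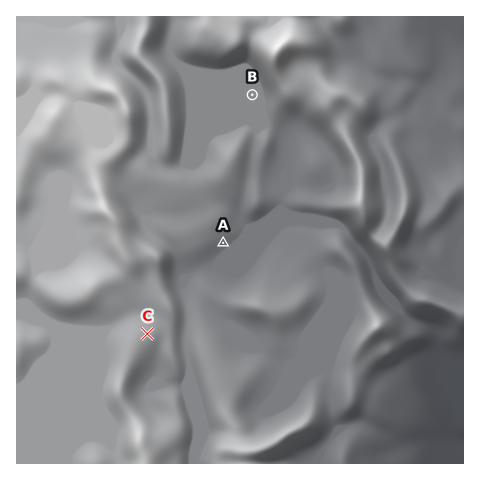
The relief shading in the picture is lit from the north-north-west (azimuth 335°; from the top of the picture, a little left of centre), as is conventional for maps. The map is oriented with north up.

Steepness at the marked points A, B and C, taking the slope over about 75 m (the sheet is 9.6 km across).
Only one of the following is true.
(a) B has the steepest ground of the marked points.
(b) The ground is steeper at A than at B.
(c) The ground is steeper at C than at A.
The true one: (b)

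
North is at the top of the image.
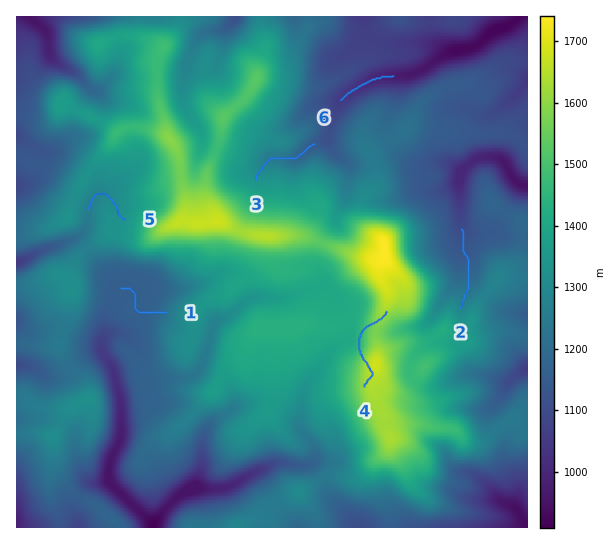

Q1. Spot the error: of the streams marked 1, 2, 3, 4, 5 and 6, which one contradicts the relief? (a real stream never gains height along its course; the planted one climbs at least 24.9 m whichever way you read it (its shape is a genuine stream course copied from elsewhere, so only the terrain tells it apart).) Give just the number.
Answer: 4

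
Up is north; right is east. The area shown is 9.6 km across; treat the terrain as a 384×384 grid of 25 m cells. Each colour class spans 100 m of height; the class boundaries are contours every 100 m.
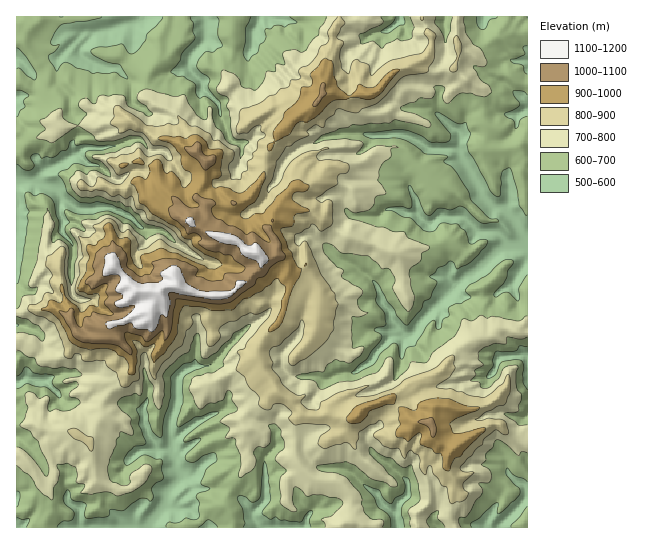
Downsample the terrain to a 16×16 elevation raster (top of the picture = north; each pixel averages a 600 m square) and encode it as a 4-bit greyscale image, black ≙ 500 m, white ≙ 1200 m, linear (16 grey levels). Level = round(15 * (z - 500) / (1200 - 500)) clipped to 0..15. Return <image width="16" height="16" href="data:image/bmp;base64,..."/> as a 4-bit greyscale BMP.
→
<image width="16" height="16" href="data:image/bmp;base64,Qk32AAAAAAAAAHYAAAAoAAAAEAAAABAAAAABAAQAAAAAAIAAAAATCwAAEwsAABAAAAAAAAAAAAAAABEREQAiIiIAMzMzAERERABVVVUAZmZmAHd3dwCIiIgAmZmZAKqqqgC7u7sAzMzMAN3d3QDu7u4A////ADMiEjIzU0UyRFQhM0VER1NGYxI0VmaJZFVkI0ZniKmFM1ZEV2VWd1VGiYRXZkM1U1m913aHUiNEV63syodDQTJFqpm8lkVDITNVe7qXVCIhIleqmIdUNCIiN3qHd2QyM0RWd1eGQzIzM0RTRoqHVEMiIzIzWHd2QzIRMjI1ZFUz"/>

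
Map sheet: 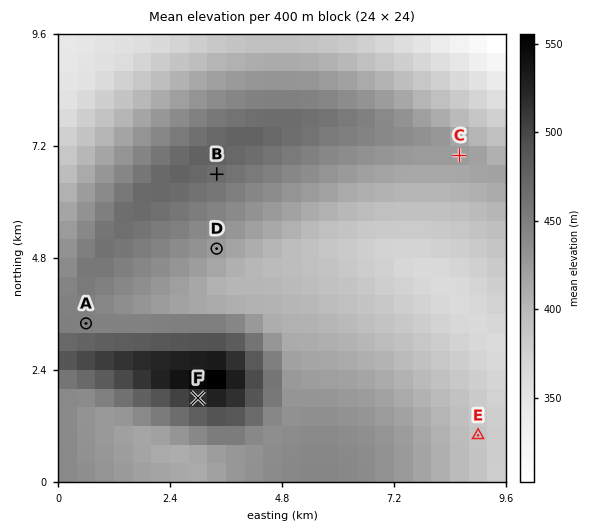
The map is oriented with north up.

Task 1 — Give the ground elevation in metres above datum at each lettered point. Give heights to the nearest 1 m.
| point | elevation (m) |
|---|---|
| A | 444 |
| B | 466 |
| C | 425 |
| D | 425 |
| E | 388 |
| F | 516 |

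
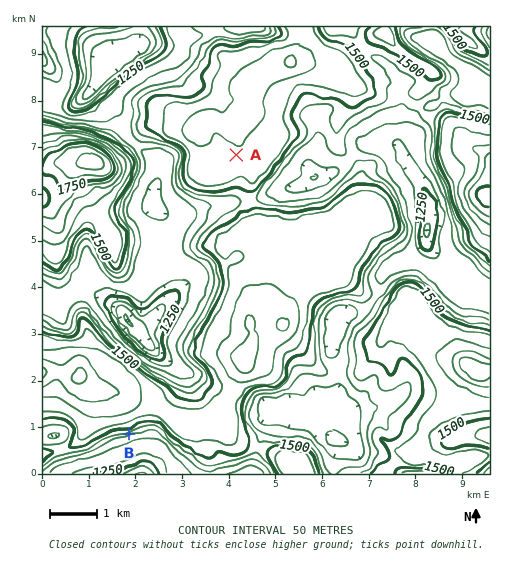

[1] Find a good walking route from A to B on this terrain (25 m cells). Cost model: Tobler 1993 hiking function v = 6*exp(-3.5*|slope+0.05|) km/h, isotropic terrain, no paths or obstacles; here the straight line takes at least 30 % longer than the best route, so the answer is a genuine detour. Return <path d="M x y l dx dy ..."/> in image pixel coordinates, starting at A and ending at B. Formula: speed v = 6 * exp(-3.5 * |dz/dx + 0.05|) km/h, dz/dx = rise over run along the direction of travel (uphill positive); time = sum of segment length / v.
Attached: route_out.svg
<path d="M236 155l4 8 0 18 7 14 0 7-18 35 0 17-1 2 0 7-1 3 0 22-32 63 0 5 2 2 11 12 4 7 0 5-1 3-16 15-32 16-8 0-12 6-9 9-5 3"/>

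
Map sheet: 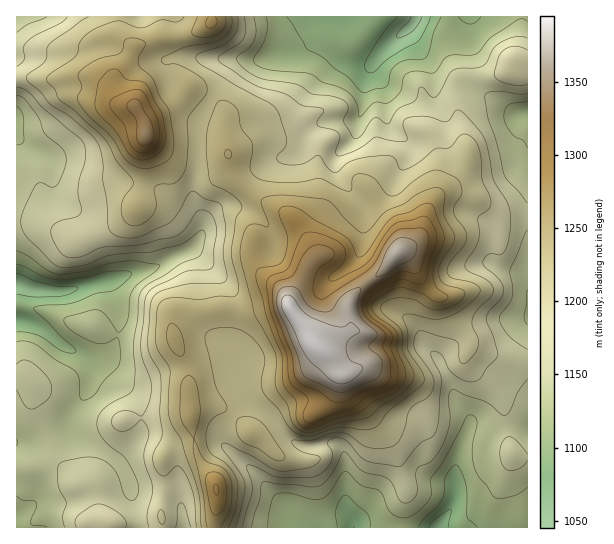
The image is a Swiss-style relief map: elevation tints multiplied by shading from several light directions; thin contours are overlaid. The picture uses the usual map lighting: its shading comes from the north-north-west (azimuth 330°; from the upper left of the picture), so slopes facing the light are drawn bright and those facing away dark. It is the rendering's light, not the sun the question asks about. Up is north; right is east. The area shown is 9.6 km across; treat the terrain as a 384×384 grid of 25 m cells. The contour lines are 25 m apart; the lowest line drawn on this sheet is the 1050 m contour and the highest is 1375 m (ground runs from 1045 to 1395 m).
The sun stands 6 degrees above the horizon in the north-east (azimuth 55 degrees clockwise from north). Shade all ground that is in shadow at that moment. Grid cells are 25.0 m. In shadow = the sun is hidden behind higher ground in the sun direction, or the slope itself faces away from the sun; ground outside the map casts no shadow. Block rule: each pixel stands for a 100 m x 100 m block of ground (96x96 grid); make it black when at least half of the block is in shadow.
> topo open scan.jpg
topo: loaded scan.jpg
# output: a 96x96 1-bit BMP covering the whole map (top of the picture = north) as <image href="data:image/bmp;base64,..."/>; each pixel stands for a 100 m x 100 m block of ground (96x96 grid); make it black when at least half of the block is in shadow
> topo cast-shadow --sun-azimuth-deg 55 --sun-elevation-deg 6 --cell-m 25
<image width="96" height="96" href="data:image/bmp;base64,Qk2+BAAAAAAAAD4AAAAoAAAAYAAAAGAAAAABAAEAAAAAAIAEAAATCwAAEwsAAAIAAAAAAAAA////AAAAAAAA4ADH8AAAAAAAAAAAAADH+AAAAAAAAAAAAADH+AAAAAAAAAAAAAAH+AAAAAAAAAAAAAAH+AAAAAAAAAAAAAAH+AAAAAAAAAAAAAAH+AAAAAAAGAAAAAHH+AH8AAAAGAAAAAPH8Af8AAAAGAAAAAfn8A/4BwAAGAAAAAPn4A/AB4AAGAAAAAPnwB+AB8AAAAAAAAHDwD8AB8AAAAAAAADDgH4AB4AAAAAAAAADgPgAD4AAAAAAAAADgPB4H4AAAAAAAAAHgOD/P4AAAAAAAAB/AAD/PwAAAAAAAAD/AAD/HgAAAAAAAAB/AAH+DgAAAAAAAAB+AAP+AAAAAAAAAAB8AA/8AAAAAAAAAAB4AB/8AAAAAAAAAAD4AD//gAAAAAAAAAD4AD//8AAAAAAAAAD8AH//+AAAAAAAAAH4AH//+AAAAAAAAA/4AP//8AAAcAAAAB/4AP/+AAAAYAAAAD/4Af/8AAAAYAAAAD/4Af/+AAAAwAAAAD/4A//+AAAAAAAAAD/4A//+AAAAAAAAAD/wA//+AAAAAAAAID/wA//8AAAAAAAB4B/gA//8AAAAAAADwB/gAf/4AAAAAAAHgB/gAf/4AAAAAAAPAB/gAP/wAAAAAAAcAA/gAH/wAAAwAAAAAA/gAH/gAAA8AAAAAAfAAD/gAAB+AAAAAAfAAD/AAAD+AAAAAAOAAH/AAAH4AAB8AAAAAP+AAAHwAAD/gAAAAf8AAAHwAAD/8AAAA/gAAADgAAD/+AAAB/AAAABAAAD/gAAAD+AAAAAAAAB/AAAAD+AAADAAAAA+AAAAD8AQADgAAAAcAAAAH8AQADwAAAAAAAAAH8AAABwAAAAAAAAAH8AAAAgAAAAAAAAAH8BgAAAAAAAAAAAAH8DgAAAAAAAAAAAAH4DgAAAAAAAAAAAAHwHgAAAAAAAAAAAADgDAAAAAAAAAAAAADAAAAAAAAAAAAAAAAAAAAAAAAAAAAAAAEAAAAAAAAAAAAAAAAIAAAAAAAAAAAAAAAAAAAAAAAAAAPgAAAAAAAAAAAAAAf+AAAAAAAAAAAAAAf/wAAAAAAAAAAAAA//4AAAAAAAAAAAAD//8AAAAAAAAAAAAH//8AAAAAAAAAAAAP//8AAAAAAAAAAAAf//8AAAAAAAAAAAAf//4AAAAAAAAAAAA///4AAAAAAAAAAAD///wAAAAAAAAAAAD///gAAAAAAAAAAAD///wAAAAAAAAAAAD///gAAAAAAAAAAAD//AAAAAAAAAAAAAD/+AAAAAAAAAAAAAD/AAAAAAAAAAAAAAD8AAAAAAAAAAAAABz8AAAAAAAAAAAAADxwAAAAAAAAAAAAADgAAAAAAAAAAAAAAAAAAAAAAAAAAAAAAAAAAAAAAAAAAAAAAAAAAAAAAAAAAAAAAAAAAAAAAAAAAAAAAAAAAAAAAAAAAAAAAAAAAAAAAAAAAAAAAAAAAAAAAAAAAAAAAAAAAAAAAAAAAAAAAAAAAAAAAAAAAAAAAAAAAAAAAAAAAAAAAAAAAAAAAAAAAAAEAAA="/>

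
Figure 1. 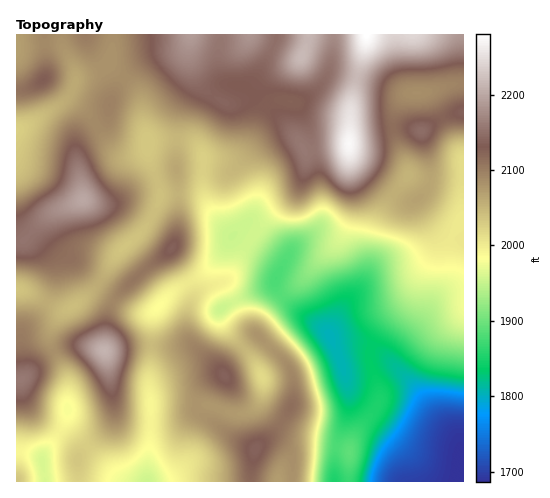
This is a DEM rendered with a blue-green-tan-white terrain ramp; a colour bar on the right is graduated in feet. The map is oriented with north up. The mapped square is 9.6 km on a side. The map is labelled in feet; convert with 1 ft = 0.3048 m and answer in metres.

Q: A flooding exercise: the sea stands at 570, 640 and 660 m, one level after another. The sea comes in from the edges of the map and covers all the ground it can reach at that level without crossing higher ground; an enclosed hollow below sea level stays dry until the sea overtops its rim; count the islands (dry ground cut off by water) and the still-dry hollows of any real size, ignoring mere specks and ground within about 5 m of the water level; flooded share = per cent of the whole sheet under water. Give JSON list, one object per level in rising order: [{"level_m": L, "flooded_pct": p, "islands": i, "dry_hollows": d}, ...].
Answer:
[{"level_m": 570, "flooded_pct": 11, "islands": 0, "dry_hollows": 0}, {"level_m": 640, "flooded_pct": 71, "islands": 3, "dry_hollows": 0}, {"level_m": 660, "flooded_pct": 92, "islands": 2, "dry_hollows": 0}]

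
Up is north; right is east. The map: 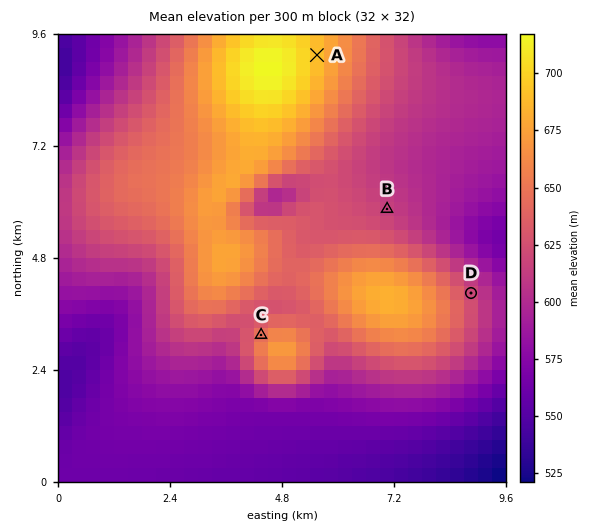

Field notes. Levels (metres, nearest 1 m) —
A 690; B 615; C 647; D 620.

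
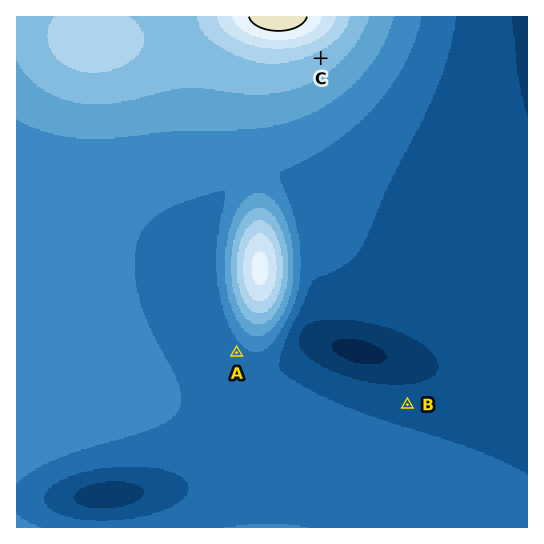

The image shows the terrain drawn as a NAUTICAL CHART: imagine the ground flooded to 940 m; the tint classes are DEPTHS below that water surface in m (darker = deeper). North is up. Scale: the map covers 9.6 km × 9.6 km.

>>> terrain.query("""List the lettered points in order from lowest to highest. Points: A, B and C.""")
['B', 'A', 'C']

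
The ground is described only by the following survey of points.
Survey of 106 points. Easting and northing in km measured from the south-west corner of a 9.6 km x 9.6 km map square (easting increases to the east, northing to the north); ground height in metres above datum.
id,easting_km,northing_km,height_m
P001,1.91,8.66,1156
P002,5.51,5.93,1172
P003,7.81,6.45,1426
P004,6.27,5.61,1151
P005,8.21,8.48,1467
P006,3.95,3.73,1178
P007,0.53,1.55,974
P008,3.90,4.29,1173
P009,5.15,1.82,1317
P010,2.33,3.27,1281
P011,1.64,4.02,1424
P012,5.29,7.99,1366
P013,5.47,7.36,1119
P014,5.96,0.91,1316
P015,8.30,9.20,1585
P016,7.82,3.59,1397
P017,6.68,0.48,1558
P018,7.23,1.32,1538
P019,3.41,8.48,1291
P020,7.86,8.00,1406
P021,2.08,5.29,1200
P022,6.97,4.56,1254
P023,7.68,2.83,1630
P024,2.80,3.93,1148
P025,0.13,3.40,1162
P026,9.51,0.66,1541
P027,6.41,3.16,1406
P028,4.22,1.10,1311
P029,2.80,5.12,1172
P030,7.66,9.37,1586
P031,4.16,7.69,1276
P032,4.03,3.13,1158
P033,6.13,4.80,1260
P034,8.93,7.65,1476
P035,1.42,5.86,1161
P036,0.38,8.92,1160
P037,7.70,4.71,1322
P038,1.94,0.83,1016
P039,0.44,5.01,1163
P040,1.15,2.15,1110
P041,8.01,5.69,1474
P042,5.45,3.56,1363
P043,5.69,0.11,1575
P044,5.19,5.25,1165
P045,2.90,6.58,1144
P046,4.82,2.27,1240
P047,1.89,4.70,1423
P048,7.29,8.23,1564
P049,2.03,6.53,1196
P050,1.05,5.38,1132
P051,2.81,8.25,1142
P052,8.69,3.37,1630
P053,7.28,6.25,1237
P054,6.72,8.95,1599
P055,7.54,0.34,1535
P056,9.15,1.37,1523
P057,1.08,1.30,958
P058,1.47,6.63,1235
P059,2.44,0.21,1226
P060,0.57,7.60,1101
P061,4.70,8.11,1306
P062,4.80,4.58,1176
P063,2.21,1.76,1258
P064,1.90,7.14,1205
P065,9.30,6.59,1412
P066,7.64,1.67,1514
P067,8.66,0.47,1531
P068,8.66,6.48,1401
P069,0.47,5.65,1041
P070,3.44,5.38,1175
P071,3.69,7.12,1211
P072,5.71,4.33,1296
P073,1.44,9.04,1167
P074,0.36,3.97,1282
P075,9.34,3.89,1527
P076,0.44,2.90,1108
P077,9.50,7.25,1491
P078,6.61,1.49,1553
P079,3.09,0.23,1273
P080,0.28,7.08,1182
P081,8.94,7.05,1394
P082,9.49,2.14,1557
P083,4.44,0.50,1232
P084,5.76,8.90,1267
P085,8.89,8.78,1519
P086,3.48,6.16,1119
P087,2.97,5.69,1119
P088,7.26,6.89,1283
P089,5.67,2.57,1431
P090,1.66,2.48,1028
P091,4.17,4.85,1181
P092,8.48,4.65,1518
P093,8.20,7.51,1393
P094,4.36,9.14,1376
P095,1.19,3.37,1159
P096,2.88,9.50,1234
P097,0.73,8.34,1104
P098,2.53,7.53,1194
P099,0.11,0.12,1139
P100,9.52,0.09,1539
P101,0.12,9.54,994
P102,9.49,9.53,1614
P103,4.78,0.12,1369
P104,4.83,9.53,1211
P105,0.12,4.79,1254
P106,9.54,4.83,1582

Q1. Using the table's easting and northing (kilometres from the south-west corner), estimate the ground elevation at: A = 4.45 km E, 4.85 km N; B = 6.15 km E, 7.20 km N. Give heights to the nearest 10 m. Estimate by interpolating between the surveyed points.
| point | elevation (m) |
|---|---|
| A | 1180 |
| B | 1120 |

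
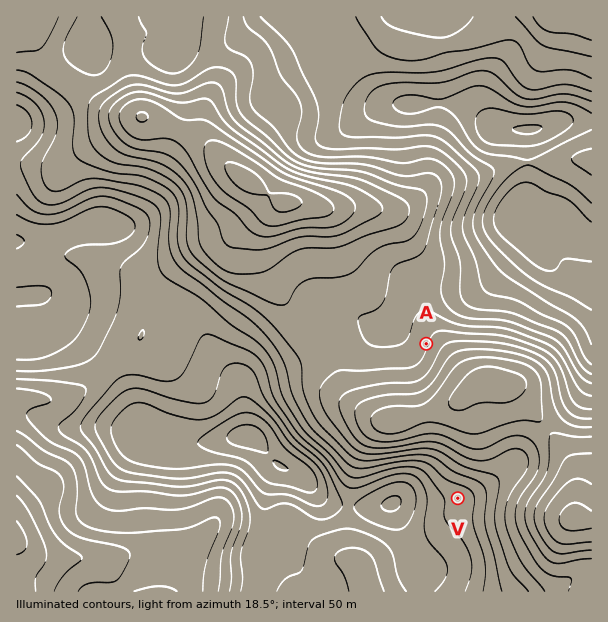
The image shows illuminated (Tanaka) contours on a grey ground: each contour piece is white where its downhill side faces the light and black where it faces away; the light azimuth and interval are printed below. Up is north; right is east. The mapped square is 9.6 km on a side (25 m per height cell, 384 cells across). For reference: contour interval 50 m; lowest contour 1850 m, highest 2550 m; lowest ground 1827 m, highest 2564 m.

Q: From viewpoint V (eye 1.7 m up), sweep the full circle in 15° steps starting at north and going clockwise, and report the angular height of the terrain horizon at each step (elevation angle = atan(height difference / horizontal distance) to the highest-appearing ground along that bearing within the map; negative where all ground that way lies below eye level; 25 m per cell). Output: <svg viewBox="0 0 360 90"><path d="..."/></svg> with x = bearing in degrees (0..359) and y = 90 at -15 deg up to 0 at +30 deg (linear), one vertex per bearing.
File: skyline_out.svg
<svg viewBox="0 0 360 90"><path d="M0 32l15-2 15 2 15 4 15 3 15-1 15-5 15-2 15 7 15 7 15 7 15 5 15 3 15 2 15 2 15-4 15 0 15-3 15-1 15 3 15-11 15-9 15-2 15-2"/></svg>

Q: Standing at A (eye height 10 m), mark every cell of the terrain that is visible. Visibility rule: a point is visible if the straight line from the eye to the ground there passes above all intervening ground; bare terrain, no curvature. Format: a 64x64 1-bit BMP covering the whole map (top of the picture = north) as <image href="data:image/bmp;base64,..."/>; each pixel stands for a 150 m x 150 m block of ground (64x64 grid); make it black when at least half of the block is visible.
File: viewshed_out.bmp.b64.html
<image width="64" height="64" href="data:image/bmp;base64,Qk0+AgAAAAAAAD4AAAAoAAAAQAAAAEAAAAABAAEAAAAAAAACAAATCwAAEwsAAAIAAAAAAAAA////AAAAAAAAAAAAAAAAAAAAAAAAAAAAAAAAAAAAAAAAAAAAAAAAAIAAAAAAAAAAwAAAAAAAAADAAAAAAAAAAOAAAAAAAAAA4AAAAAAAAADgAAAAAAAAAOAAAAAAAAAA8AAAAAAAAADwAAAAAAAAAPAAAAAAAAAA4AAAAAAAAADAAAAAAAAAAIAAAAAAAAAAAAAAAAAAAAAAAAAAAAAAAAAAAAAAAAAAAAAAAAD4AAAAAAAAA/4AAAAAAAAH/wAAAAAAAA//AAAAAAAAD/+AAAAAAAAf/4AAAAAAAB//gAAAAAAAH/8AAAAAAAA//gAAAAAAAP/8AAAAAAAB//gAAAAAAAf/+AAAAAAAD//4AAAAAAAf//wAAAAAAH///AAAAAAA///+AAAAAAD///8AAAAAAP///gAAAAAAf//+AAAAAAAf//4AAAAAAB///wAAAAAAD///gAAAAAAD//+AAAAAAAAAA8AAAAAAAAABwAAAAAAAAABgAAAAAAAAAAAAAAAAAAAAAAAAAAAAAAAAAAAAAAAAAAAAAAAAAAAAAAAAAAAAAAAAAAAAAAAAAAAAAAAAAAAAAAAAAAAAAAAAAAAAAAAAAAPgAAAAAAAAB/gAAAAAAAAH/wAAAAAAAA//AAAAAAAAH/8AAAAAAAA//wAAAAAAAD//AAAAAAAAH/8AAAAAAAAP/w=="/>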